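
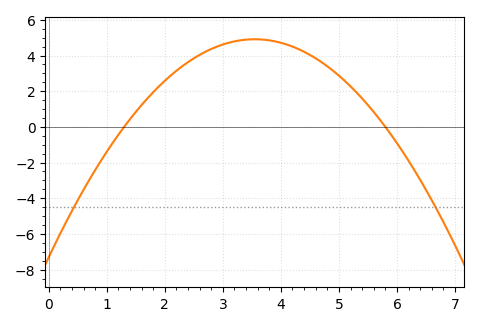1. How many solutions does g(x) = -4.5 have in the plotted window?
2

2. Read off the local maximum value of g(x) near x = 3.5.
4.91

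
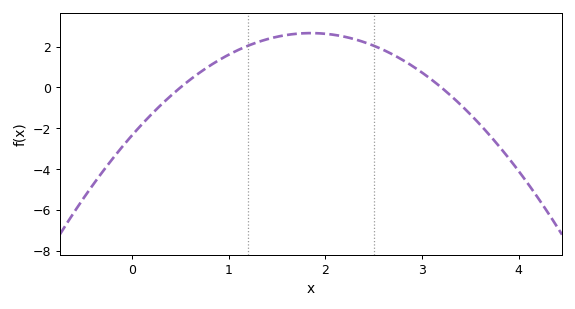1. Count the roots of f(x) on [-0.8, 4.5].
2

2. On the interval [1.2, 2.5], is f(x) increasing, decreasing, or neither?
neither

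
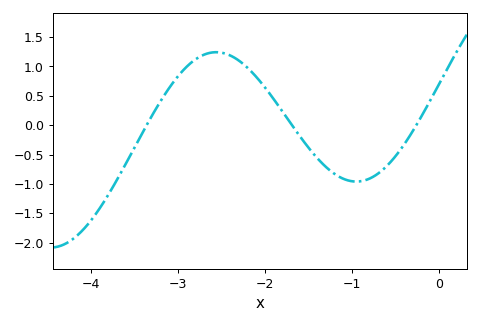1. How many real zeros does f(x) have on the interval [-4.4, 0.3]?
3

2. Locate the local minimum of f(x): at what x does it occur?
-0.952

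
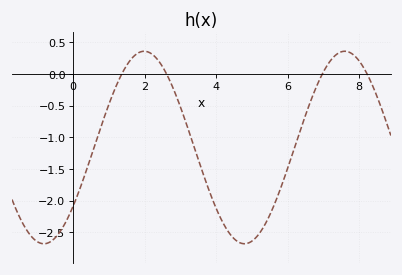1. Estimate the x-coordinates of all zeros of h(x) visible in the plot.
1.36, 2.61, 6.97, 8.22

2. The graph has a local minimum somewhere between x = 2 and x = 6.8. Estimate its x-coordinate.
4.79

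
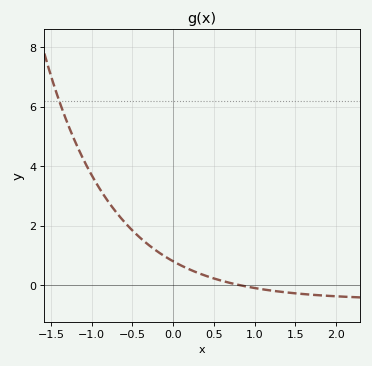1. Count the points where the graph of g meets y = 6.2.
1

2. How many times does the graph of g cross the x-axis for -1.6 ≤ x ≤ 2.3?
1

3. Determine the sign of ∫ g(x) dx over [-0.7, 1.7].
positive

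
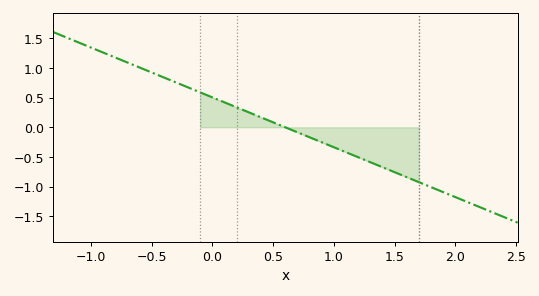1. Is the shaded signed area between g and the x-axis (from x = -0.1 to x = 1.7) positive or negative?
negative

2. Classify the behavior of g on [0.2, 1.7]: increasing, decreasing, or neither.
decreasing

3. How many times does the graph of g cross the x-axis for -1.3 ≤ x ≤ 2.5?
1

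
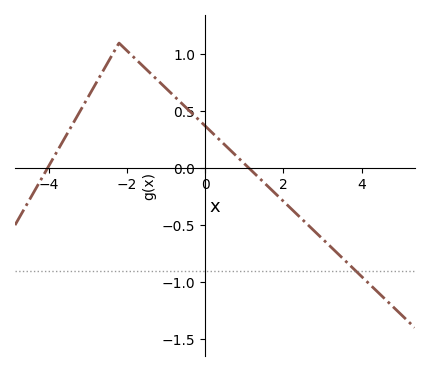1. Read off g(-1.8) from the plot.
0.968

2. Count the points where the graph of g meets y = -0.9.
1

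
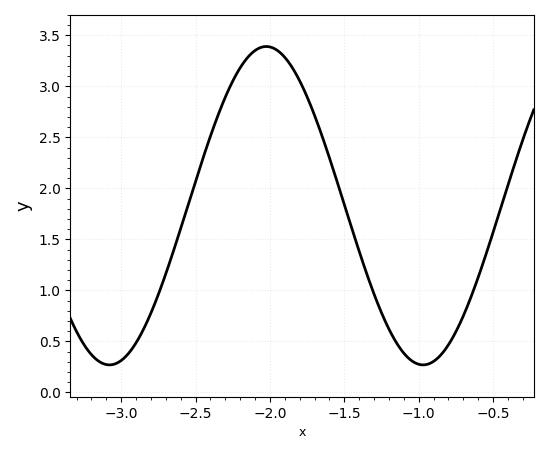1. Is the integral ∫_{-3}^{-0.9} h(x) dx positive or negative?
positive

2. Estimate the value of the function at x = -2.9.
0.5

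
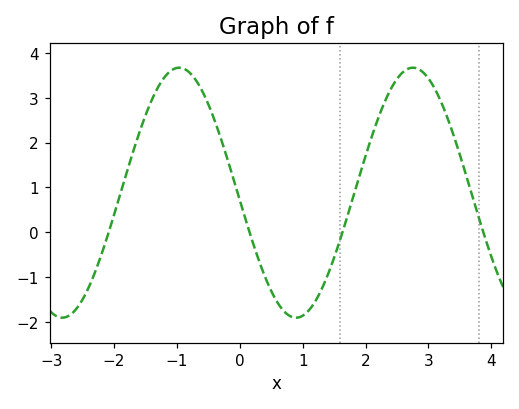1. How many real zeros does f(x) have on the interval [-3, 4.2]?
4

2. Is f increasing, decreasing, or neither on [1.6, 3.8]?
neither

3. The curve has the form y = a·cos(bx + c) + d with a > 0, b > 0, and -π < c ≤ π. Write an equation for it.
y = 2.79cos(1.69x + 1.63) + 0.88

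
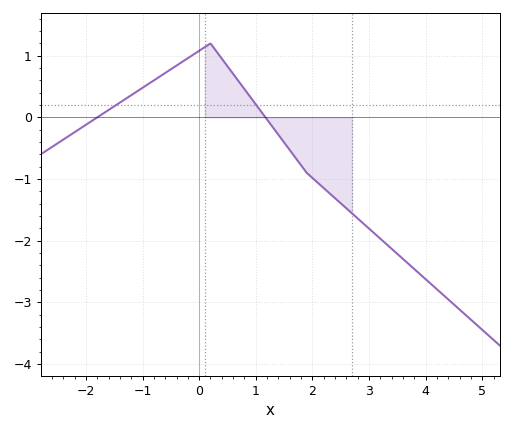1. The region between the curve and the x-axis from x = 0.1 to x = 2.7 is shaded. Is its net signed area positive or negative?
negative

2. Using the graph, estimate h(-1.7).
0.06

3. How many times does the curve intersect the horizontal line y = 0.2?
2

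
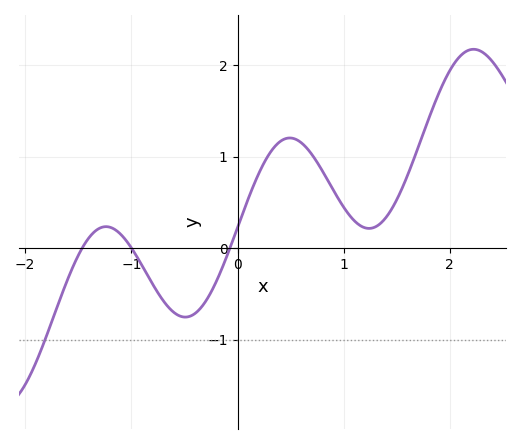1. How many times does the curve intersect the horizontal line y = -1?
1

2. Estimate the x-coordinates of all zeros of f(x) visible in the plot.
-1.46, -0.999, -0.071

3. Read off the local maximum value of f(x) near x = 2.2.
2.17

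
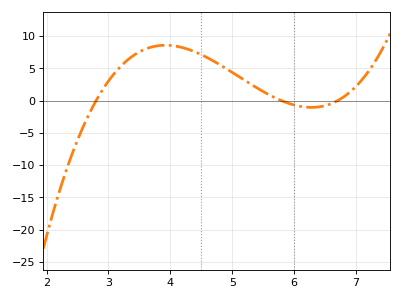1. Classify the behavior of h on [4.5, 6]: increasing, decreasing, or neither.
decreasing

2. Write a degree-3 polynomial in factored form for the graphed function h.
y = 1.47(x - 2.8)(x - 5.8)(x - 6.7)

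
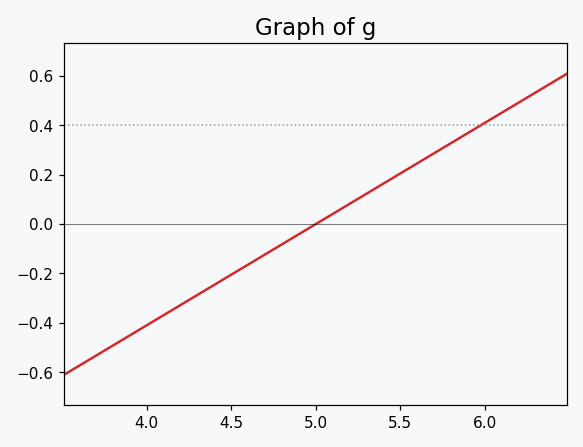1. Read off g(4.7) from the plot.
-0.123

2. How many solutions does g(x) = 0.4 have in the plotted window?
1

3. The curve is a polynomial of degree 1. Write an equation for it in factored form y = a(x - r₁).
y = 0.41(x - 5)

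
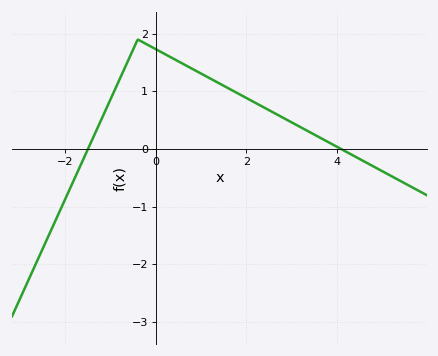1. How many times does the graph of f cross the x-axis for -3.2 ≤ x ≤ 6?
2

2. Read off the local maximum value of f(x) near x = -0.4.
1.9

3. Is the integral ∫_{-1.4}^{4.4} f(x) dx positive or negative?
positive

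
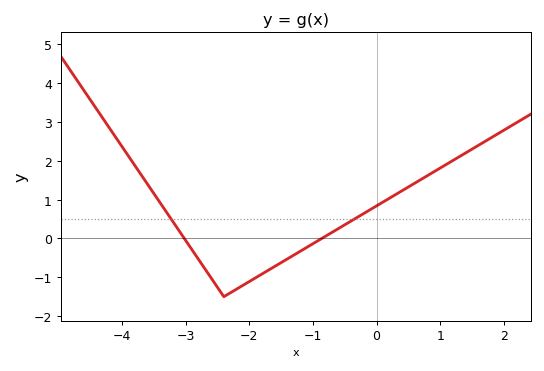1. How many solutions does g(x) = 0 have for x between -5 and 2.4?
2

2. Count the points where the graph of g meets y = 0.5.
2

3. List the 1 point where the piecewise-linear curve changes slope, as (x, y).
(-2.4, -1.5)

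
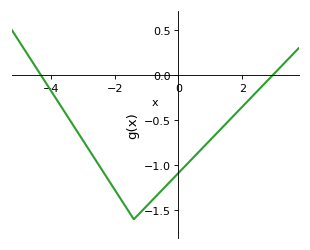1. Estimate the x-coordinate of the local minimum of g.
-1.4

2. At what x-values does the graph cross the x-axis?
-4.31, 2.95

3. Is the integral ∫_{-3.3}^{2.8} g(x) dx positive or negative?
negative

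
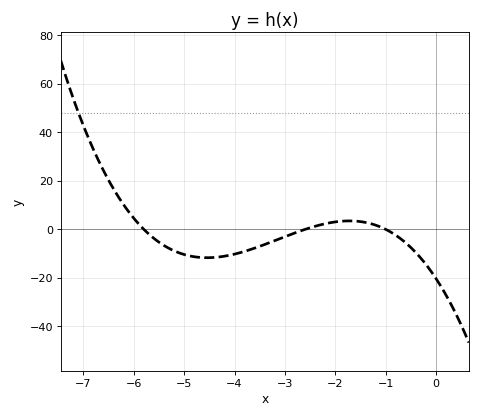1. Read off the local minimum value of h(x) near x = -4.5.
-12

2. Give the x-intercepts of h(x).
-5.8, -2.6, -1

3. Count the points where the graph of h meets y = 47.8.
1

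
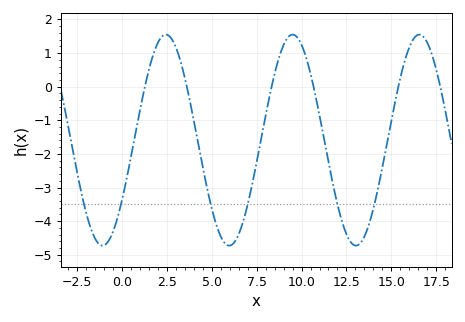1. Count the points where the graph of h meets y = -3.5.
6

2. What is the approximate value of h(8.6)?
0.6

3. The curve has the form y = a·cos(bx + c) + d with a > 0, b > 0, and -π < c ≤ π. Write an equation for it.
y = 3.14cos(0.89x - 2.2) - 1.59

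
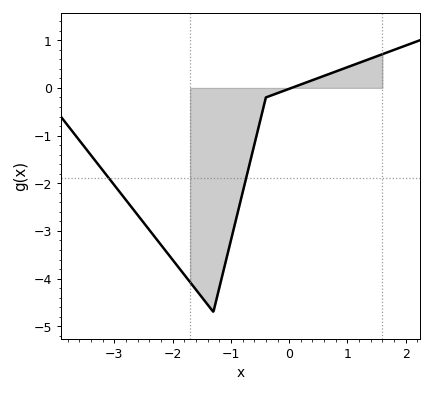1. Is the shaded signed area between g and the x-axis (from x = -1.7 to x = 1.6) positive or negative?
negative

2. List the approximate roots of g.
0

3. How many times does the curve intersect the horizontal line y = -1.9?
2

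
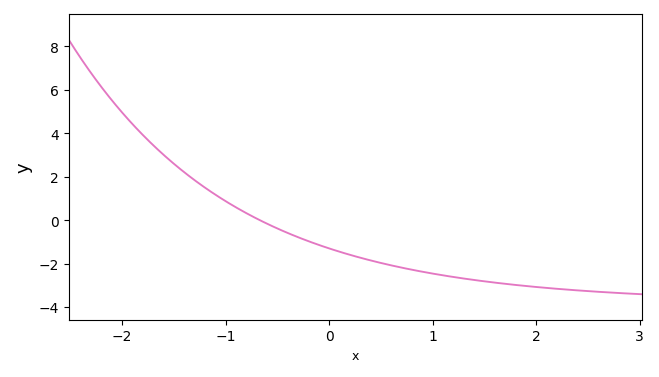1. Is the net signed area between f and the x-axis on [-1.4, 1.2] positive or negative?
negative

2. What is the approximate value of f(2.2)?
-3.2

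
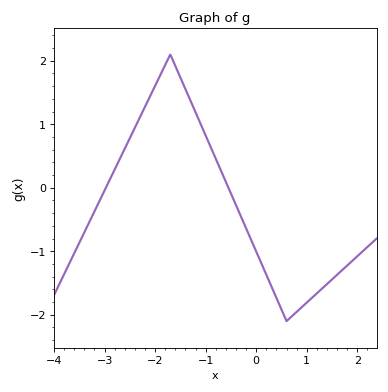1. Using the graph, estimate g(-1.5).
1.7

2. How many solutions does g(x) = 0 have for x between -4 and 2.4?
2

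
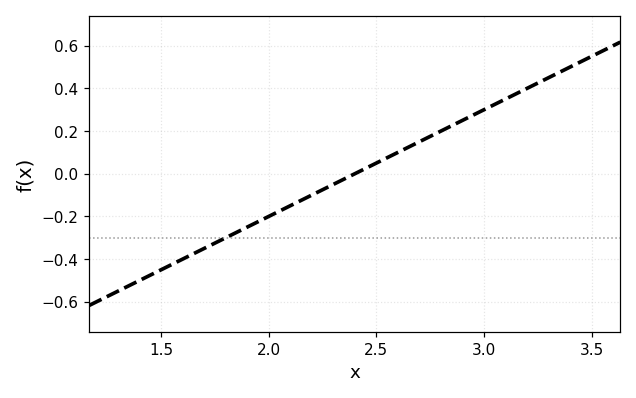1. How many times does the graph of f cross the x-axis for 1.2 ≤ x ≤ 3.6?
1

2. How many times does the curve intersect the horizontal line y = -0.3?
1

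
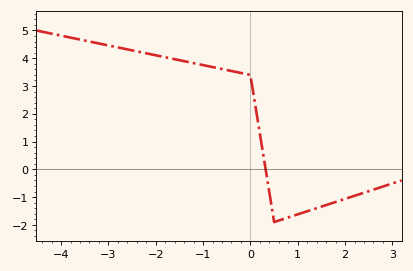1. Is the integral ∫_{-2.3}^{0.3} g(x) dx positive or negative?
positive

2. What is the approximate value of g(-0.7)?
3.6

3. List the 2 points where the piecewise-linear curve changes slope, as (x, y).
(0, 3.4); (0.5, -1.9)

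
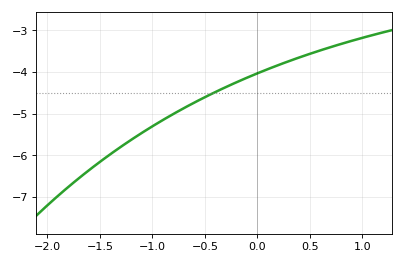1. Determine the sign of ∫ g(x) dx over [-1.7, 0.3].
negative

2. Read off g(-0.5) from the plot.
-4.6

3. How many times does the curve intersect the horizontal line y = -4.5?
1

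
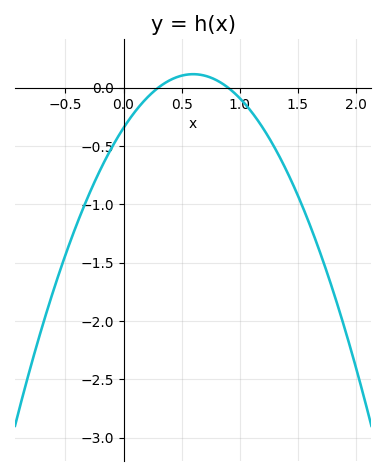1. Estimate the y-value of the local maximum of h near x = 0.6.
0.1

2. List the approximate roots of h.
0.3, 0.9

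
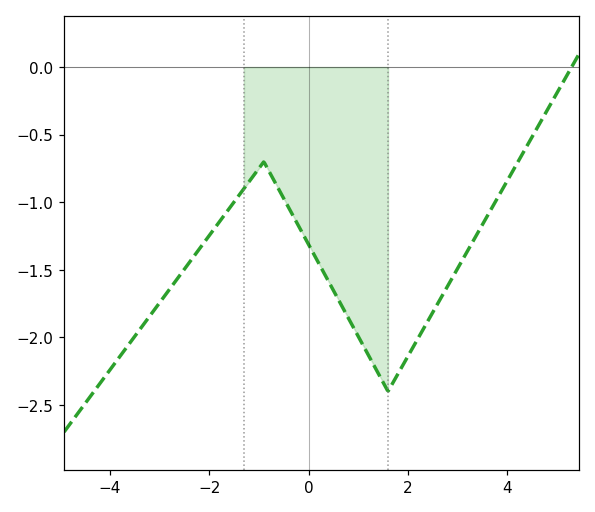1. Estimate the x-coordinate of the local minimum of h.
1.6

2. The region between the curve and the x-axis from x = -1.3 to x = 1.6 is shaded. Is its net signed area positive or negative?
negative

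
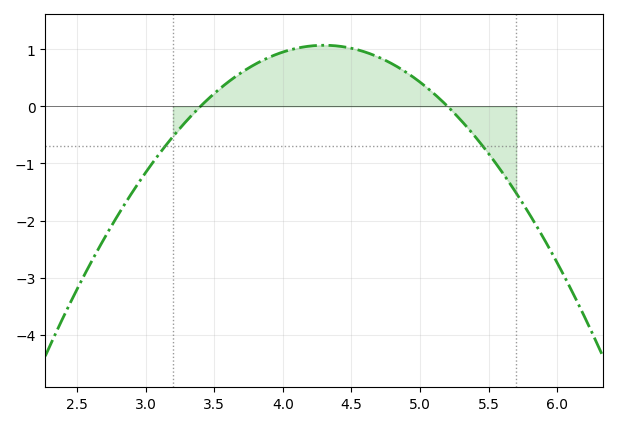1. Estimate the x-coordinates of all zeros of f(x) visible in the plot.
3.4, 5.2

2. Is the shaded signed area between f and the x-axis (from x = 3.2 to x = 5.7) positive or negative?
positive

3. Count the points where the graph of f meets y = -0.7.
2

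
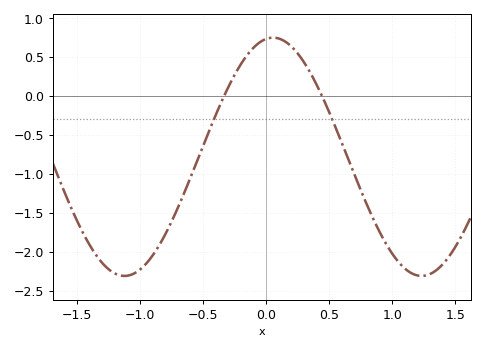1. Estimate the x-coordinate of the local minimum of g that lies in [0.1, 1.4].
1.25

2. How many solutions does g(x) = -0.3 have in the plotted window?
2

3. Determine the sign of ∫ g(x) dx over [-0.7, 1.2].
negative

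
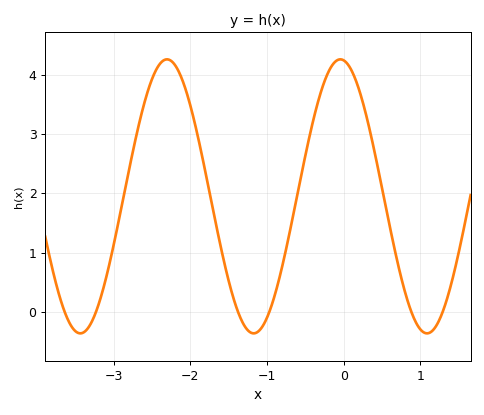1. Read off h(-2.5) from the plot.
3.9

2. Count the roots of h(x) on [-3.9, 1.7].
6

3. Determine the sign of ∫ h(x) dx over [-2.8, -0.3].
positive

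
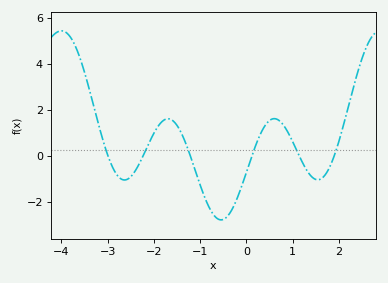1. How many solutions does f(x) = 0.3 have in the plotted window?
6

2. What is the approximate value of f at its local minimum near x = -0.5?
-2.8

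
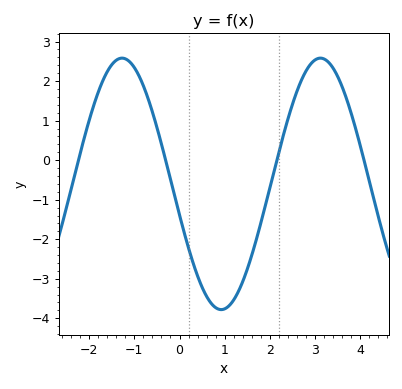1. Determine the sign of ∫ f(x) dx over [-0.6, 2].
negative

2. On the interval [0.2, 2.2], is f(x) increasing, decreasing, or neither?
neither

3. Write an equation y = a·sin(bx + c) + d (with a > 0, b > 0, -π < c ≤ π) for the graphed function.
y = 3.18sin(1.43x - 2.89) - 0.6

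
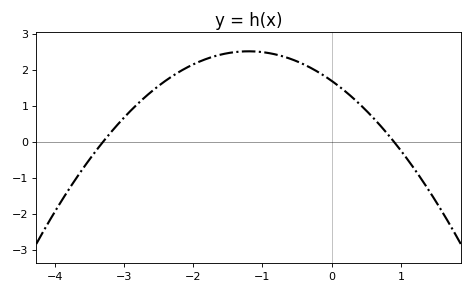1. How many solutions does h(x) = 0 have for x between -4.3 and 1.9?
2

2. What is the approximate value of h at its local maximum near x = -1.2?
2.51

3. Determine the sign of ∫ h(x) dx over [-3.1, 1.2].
positive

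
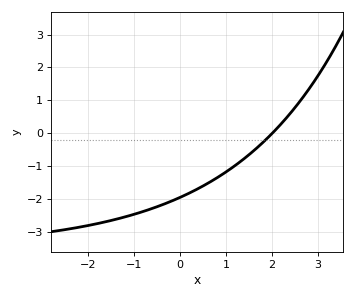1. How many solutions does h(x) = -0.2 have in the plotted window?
1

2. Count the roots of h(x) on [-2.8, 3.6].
1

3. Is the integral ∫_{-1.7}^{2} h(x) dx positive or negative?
negative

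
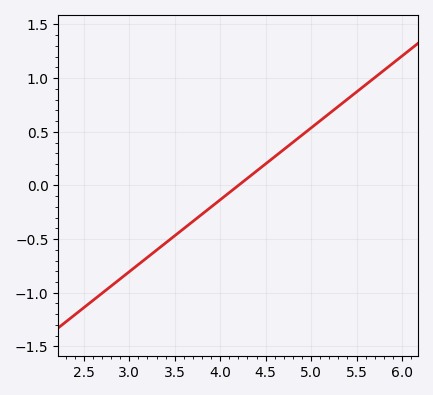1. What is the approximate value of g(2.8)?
-0.938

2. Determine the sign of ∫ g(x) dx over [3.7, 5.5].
positive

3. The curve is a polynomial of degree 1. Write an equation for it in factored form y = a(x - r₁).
y = 0.67(x - 4.2)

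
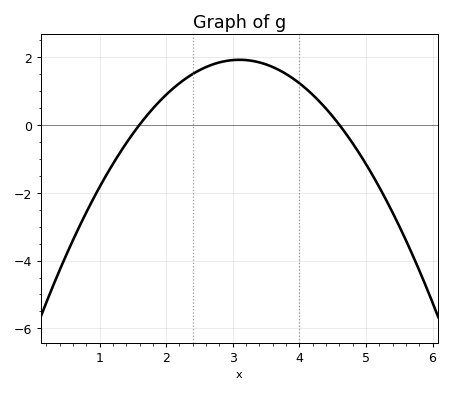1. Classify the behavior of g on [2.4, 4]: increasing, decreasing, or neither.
neither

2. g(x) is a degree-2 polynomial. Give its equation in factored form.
y = -0.85(x - 1.6)(x - 4.6)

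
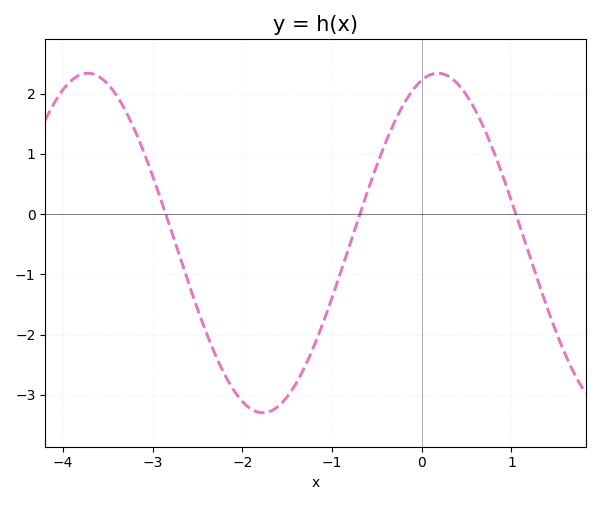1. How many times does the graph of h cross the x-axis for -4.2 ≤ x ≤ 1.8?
3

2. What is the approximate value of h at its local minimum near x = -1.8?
-3.3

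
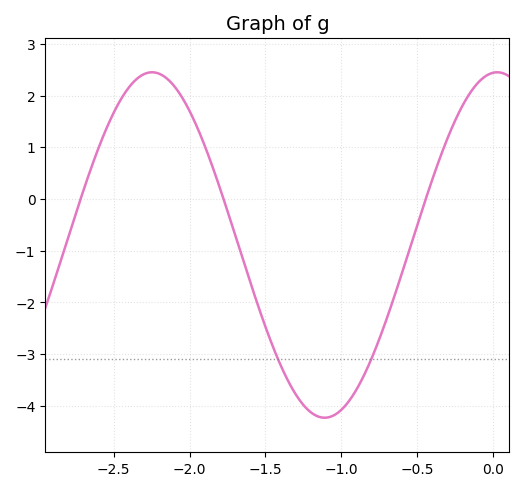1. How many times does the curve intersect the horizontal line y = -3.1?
2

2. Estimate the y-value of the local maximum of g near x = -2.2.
2.4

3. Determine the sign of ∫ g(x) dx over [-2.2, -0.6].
negative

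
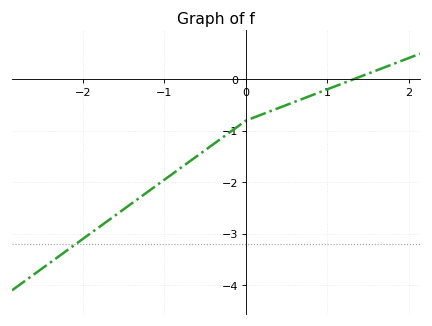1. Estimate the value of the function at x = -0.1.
-0.915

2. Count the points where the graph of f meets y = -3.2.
1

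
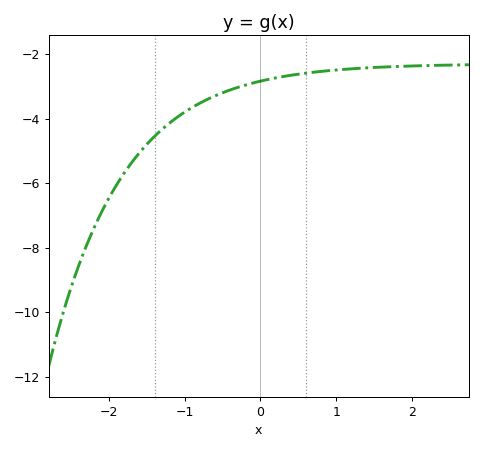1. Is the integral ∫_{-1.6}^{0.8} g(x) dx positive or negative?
negative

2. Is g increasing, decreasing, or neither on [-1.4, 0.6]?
increasing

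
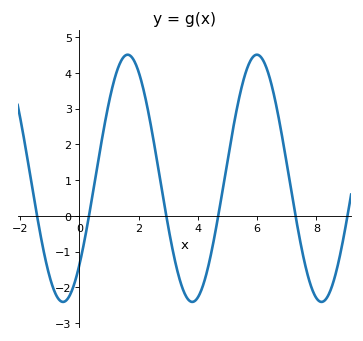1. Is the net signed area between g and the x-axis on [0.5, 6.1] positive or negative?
positive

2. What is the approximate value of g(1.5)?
4.45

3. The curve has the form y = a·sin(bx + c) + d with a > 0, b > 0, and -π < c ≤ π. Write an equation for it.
y = 3.46sin(1.44x - 0.77) + 1.05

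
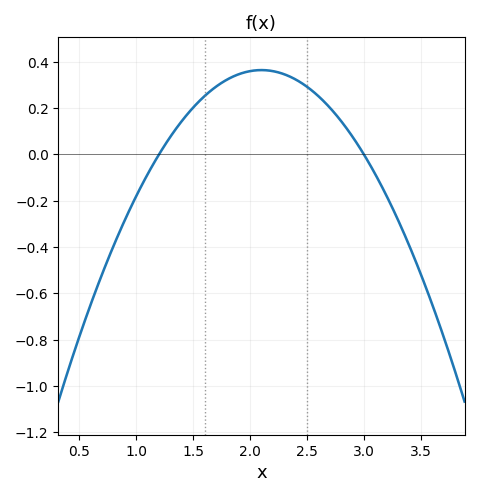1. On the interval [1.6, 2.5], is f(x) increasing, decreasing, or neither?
neither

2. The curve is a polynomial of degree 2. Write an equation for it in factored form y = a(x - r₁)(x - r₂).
y = -0.45(x - 1.2)(x - 3)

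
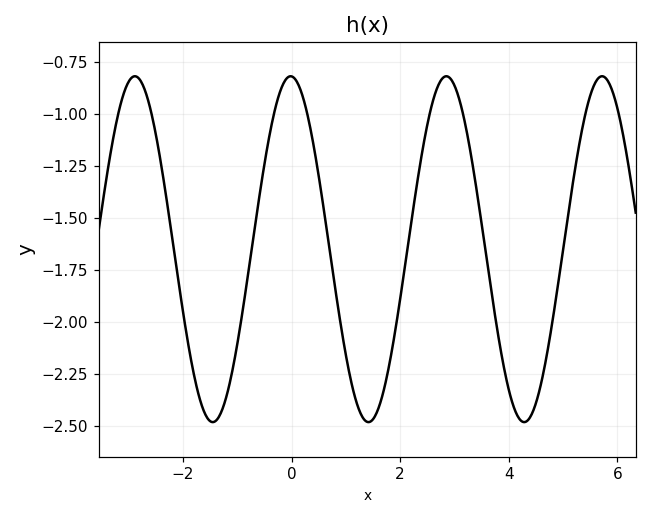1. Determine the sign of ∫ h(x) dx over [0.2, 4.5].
negative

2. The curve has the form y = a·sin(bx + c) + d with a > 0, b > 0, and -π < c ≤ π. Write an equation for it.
y = 0.83sin(2.19x + 1.61) - 1.65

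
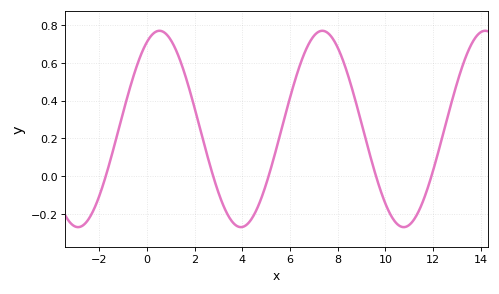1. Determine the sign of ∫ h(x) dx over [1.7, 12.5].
positive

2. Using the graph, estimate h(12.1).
0.075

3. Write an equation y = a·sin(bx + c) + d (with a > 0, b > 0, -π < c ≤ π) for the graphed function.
y = 0.52sin(0.92x + 1.09) + 0.25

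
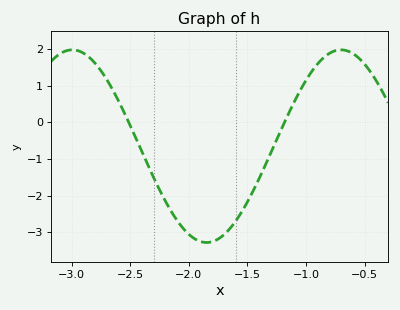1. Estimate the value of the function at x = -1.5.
-2.18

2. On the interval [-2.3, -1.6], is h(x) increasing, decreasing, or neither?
neither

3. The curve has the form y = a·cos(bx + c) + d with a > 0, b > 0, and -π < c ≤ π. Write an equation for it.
y = 2.63cos(2.74x + 1.92) - 0.65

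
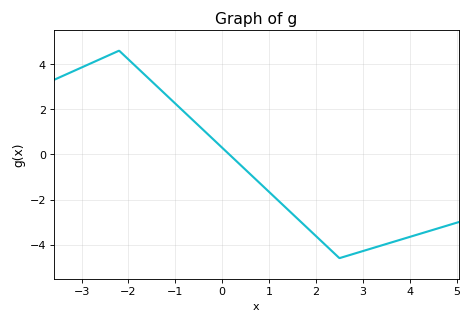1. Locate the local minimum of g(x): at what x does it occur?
2.5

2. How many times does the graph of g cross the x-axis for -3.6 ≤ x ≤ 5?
1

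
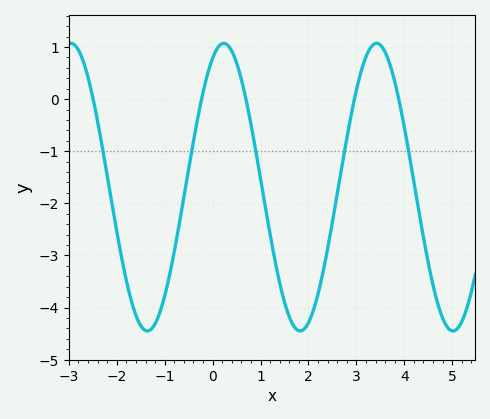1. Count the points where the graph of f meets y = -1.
5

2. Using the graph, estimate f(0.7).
0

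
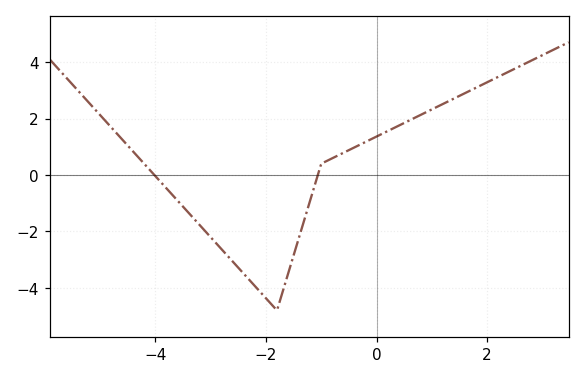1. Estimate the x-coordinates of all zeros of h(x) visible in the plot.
-4.02, -1.06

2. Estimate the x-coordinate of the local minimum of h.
-1.8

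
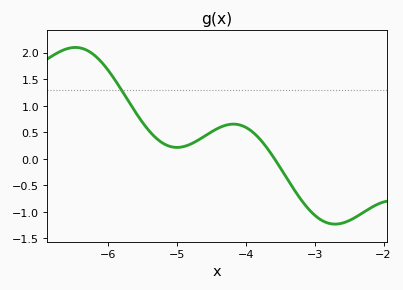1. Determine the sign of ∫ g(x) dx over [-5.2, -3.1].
positive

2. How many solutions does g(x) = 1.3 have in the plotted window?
1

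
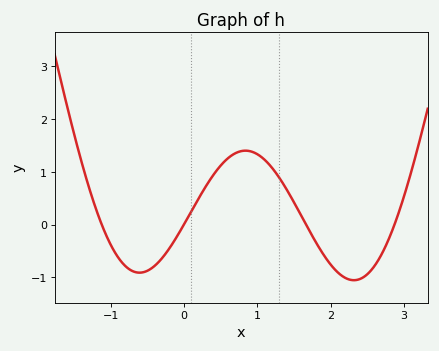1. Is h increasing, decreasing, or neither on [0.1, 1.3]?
neither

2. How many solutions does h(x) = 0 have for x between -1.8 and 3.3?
4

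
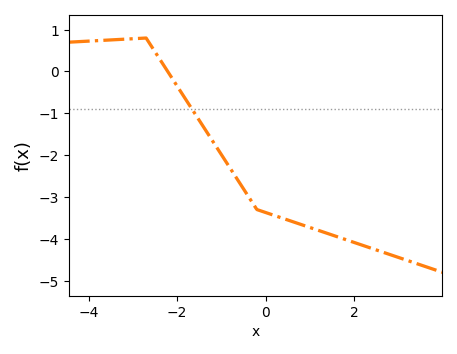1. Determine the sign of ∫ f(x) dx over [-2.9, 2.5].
negative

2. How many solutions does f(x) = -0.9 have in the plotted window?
1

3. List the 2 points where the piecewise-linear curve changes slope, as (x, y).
(-2.7, 0.8); (-0.2, -3.3)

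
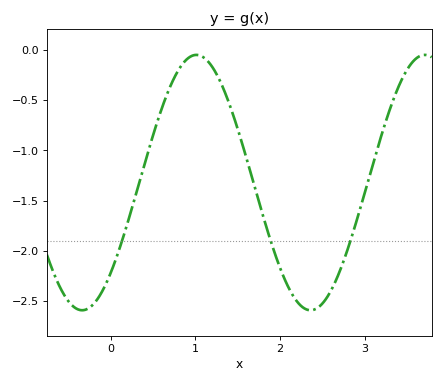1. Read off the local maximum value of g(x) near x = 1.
-0.05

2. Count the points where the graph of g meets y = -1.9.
3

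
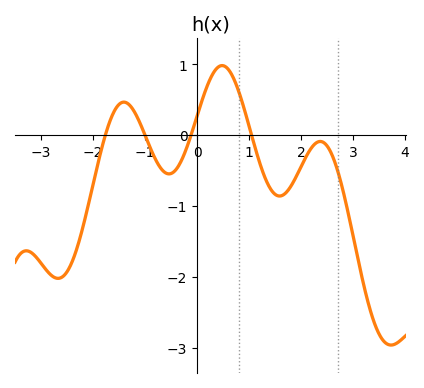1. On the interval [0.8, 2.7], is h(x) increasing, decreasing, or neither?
neither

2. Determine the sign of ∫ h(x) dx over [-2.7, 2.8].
negative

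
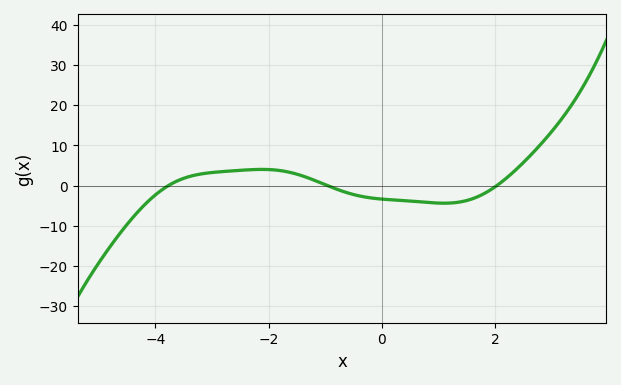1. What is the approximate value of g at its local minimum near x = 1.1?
-4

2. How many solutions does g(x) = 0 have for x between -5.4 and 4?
3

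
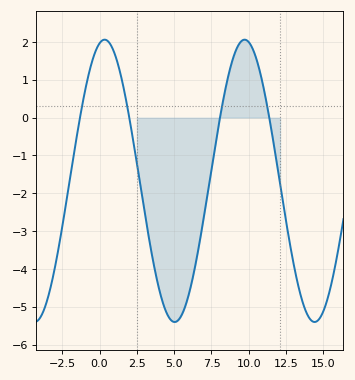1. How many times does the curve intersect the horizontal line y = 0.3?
4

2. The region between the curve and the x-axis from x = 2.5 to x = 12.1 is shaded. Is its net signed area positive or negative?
negative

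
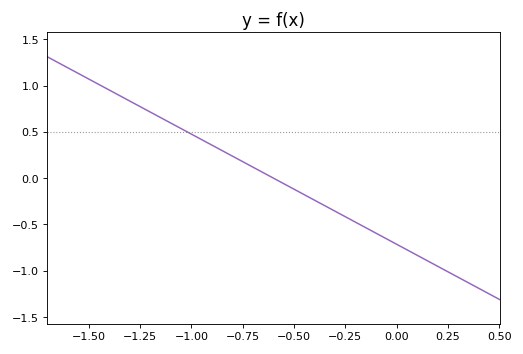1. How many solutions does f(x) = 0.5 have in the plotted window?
1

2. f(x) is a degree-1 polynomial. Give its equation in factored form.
y = -1.19(x + 0.6)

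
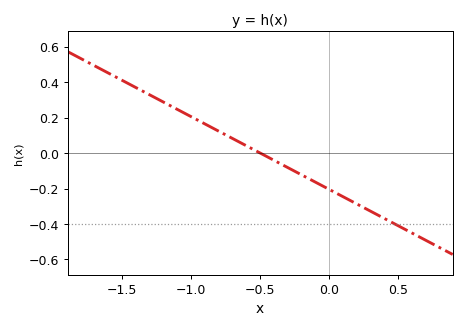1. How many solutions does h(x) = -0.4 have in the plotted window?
1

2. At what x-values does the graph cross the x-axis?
-0.5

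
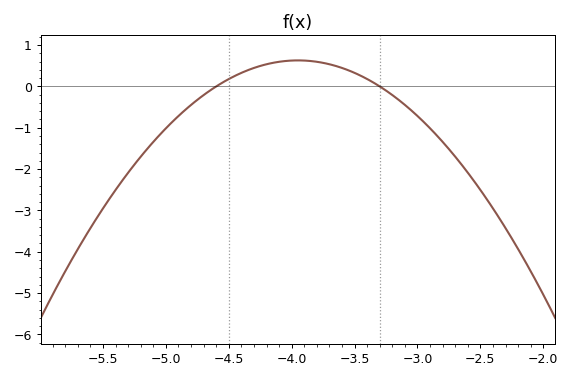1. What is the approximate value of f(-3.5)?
0.3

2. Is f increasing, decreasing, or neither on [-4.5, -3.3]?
neither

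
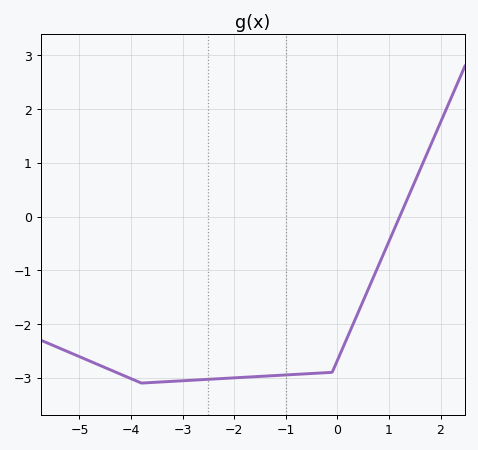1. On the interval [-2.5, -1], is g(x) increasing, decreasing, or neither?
increasing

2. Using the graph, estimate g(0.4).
-1.79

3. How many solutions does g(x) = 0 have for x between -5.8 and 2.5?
1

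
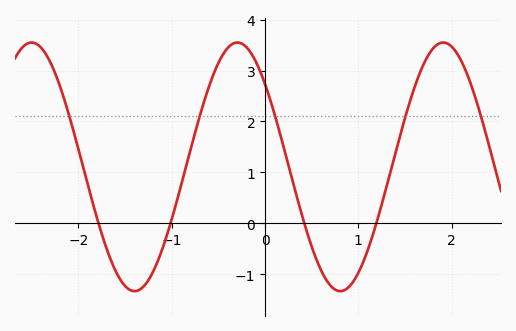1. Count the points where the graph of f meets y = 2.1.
5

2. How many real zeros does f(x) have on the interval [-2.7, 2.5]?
4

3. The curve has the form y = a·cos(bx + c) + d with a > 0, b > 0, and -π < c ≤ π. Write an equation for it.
y = 2.44cos(2.9x + 0.84) + 1.11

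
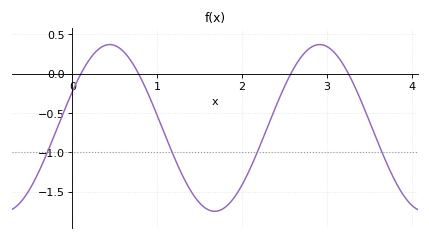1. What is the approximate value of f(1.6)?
-1.73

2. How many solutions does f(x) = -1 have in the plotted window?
4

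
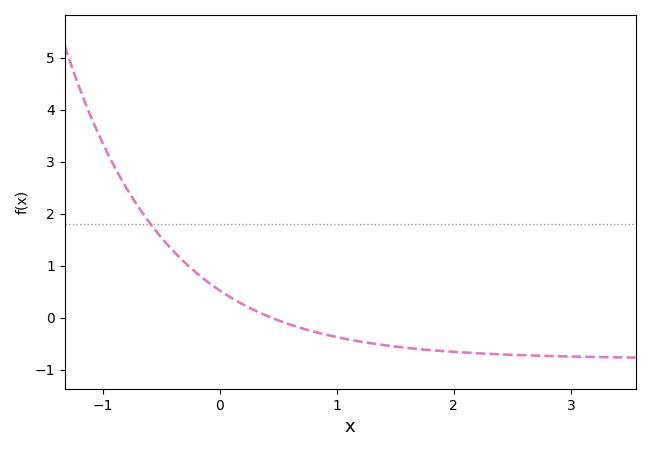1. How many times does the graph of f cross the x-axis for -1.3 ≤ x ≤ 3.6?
1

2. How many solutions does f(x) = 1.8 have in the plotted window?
1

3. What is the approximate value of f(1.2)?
-0.5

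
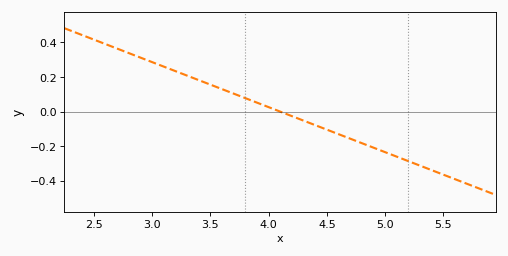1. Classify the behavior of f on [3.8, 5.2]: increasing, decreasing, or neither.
decreasing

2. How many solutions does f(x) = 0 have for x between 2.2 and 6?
1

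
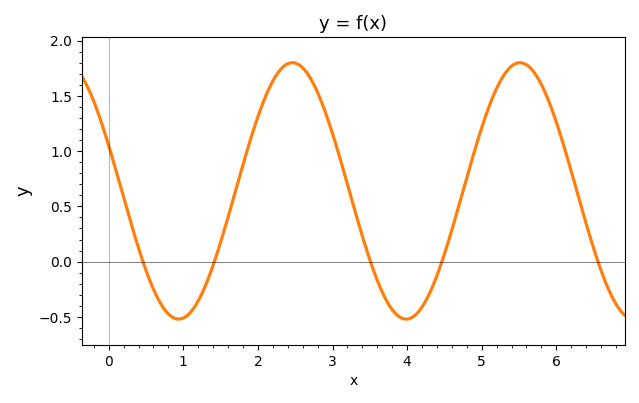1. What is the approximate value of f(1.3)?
-0.212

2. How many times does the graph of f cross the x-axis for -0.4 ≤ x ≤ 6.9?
5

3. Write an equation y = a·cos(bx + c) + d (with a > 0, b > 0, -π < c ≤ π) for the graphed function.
y = 1.16cos(2.06x + 1.21) + 0.64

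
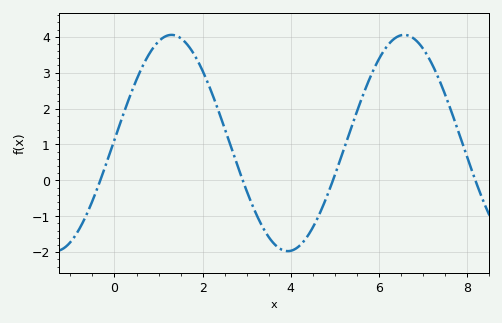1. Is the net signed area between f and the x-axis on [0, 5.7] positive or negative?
positive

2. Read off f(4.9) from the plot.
-0.191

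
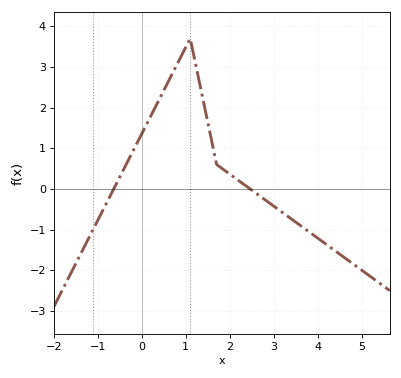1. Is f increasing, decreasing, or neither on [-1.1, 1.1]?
increasing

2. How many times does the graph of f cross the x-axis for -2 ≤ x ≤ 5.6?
2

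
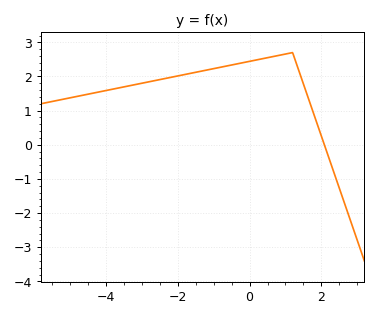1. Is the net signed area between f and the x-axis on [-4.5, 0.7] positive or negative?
positive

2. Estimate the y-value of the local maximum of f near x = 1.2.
2.7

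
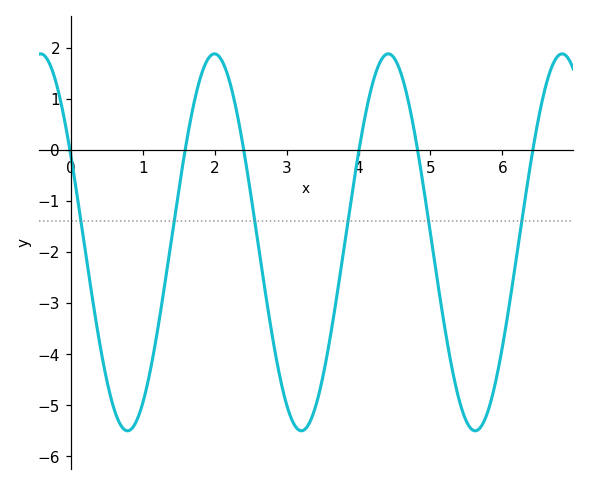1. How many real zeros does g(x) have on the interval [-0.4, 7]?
6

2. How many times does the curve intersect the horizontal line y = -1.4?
6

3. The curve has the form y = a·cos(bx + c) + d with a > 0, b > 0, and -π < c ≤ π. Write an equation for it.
y = 3.69cos(2.6x + 1.1) - 1.81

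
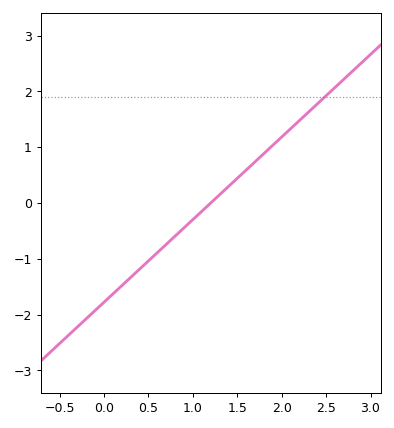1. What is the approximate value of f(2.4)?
1.78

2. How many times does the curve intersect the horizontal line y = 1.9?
1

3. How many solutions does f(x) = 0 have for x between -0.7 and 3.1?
1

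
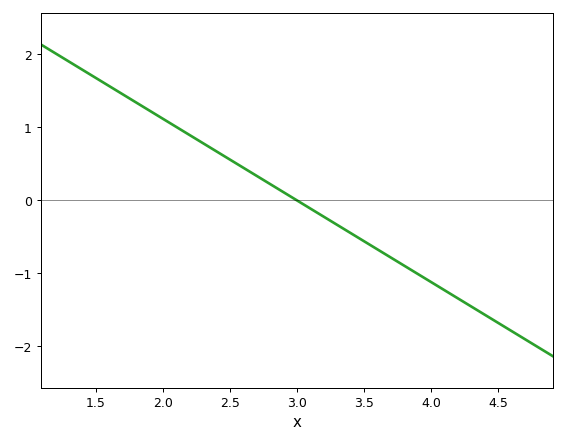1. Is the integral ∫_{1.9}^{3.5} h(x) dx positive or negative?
positive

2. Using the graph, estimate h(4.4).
-1.57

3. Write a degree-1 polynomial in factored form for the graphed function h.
y = -1.12(x - 3)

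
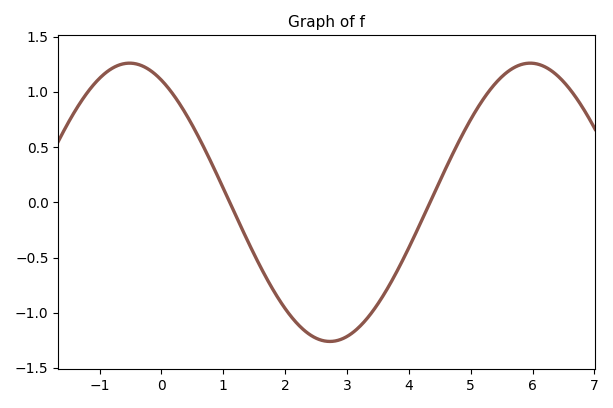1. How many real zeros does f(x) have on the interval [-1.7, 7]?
2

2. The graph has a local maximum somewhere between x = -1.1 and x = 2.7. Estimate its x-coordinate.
-0.517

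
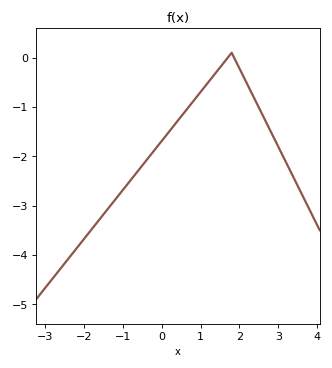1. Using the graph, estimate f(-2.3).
-3.97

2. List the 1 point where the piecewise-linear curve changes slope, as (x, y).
(1.8, 0.1)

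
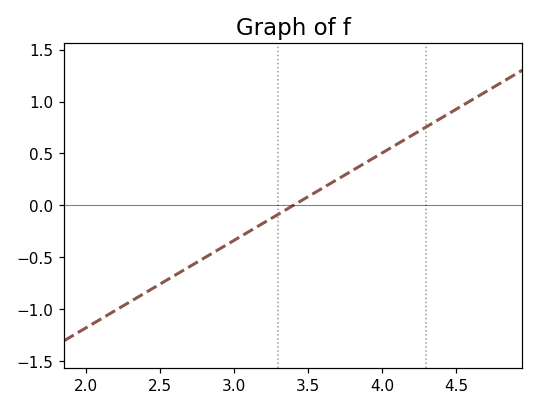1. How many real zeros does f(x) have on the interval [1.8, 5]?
1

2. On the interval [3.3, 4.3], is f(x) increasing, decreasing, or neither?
increasing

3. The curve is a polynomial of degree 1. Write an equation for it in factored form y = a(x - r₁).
y = 0.84(x - 3.4)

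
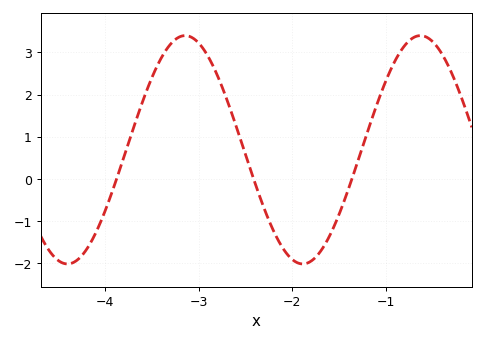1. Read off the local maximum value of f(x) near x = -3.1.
3.4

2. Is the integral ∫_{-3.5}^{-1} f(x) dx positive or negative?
positive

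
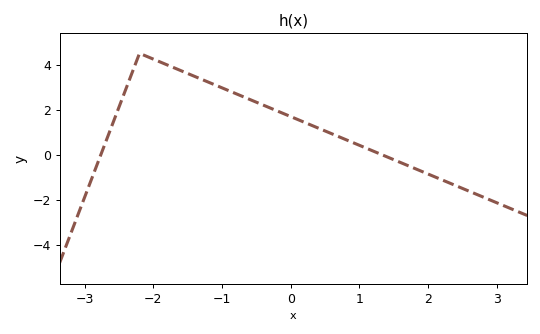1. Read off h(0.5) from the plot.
1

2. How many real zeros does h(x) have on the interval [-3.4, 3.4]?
2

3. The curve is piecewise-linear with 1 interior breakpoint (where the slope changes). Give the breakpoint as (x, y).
(-2.2, 4.5)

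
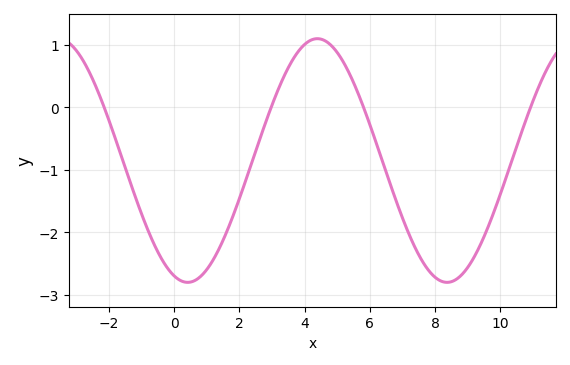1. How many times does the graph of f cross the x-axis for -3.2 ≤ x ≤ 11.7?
4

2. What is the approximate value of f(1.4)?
-2.2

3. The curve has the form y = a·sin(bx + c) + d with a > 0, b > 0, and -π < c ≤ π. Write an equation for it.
y = 1.95sin(0.79x - 1.9) - 0.85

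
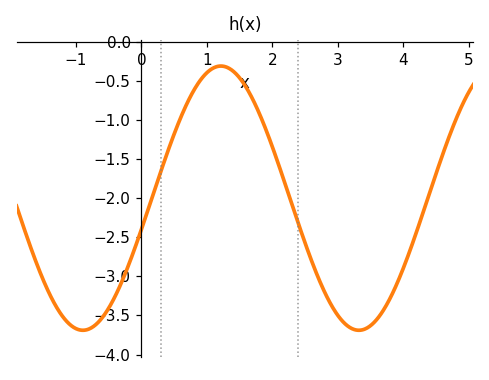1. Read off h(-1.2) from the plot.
-3.52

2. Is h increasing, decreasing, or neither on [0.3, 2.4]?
neither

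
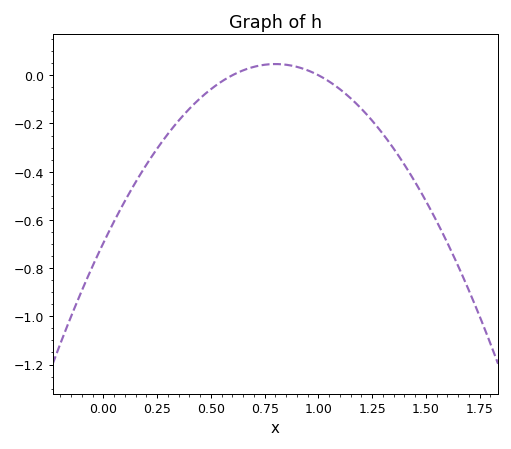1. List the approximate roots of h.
0.6, 1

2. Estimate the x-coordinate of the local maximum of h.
0.8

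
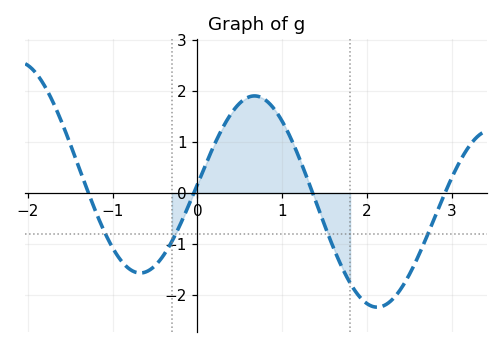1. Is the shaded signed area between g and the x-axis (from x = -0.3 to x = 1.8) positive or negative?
positive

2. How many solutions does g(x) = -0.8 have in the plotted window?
4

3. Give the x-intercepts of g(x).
-1.3, 0, 1.4, 2.9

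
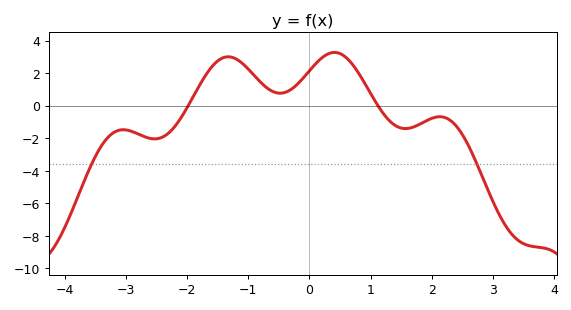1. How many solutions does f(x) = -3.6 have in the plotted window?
2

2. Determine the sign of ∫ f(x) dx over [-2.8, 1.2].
positive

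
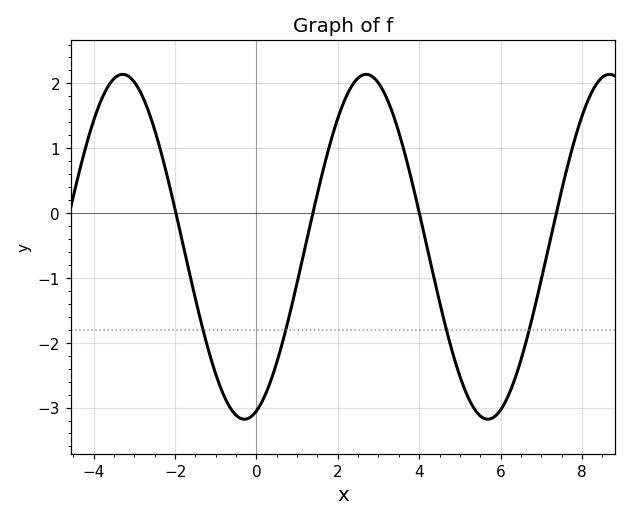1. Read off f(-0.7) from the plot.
-2.9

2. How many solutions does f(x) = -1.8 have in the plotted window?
4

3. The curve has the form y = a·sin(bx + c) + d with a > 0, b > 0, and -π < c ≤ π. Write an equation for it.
y = 2.66sin(1.1x - 1.3) - 0.52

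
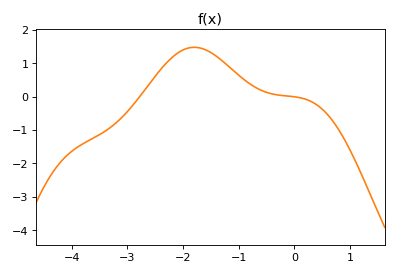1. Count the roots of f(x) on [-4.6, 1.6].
2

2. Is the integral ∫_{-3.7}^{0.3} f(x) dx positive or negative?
positive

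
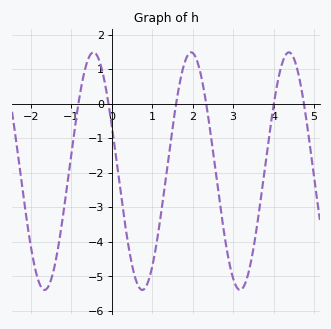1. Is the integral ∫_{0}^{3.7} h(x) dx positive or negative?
negative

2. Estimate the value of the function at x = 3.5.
-4.2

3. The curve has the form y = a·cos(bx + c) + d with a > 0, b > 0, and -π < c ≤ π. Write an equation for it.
y = 3.44cos(2.6x + 1.2) - 1.95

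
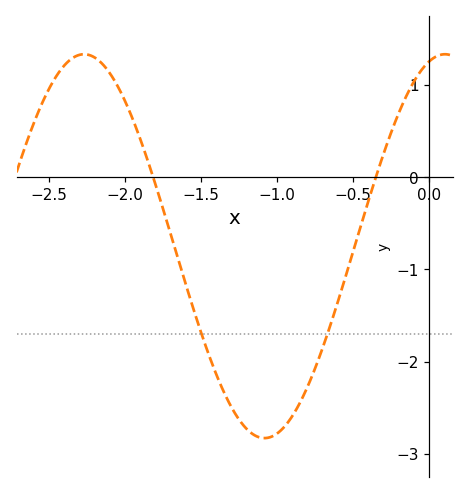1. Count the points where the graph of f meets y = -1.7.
2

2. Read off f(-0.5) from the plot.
-0.804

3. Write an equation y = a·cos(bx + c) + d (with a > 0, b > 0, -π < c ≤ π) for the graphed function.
y = 2.08cos(2.65x - 0.272) - 0.75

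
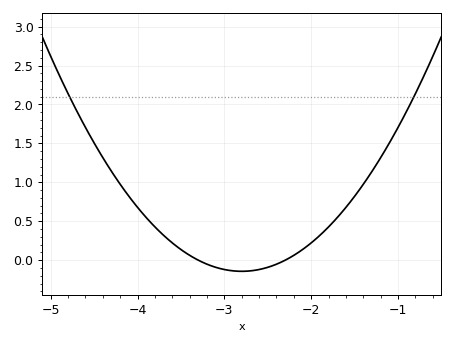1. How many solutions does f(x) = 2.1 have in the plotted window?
2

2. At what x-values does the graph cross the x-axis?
-3.3, -2.3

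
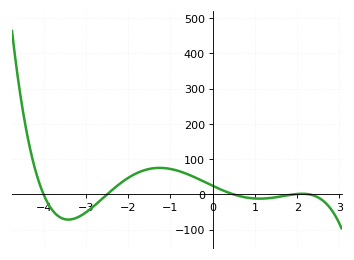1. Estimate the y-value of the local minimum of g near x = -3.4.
-70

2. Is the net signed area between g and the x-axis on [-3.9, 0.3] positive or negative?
positive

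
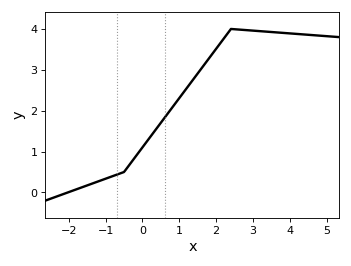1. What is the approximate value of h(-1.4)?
0.2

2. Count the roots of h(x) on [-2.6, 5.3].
1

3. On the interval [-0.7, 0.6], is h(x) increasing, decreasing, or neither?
increasing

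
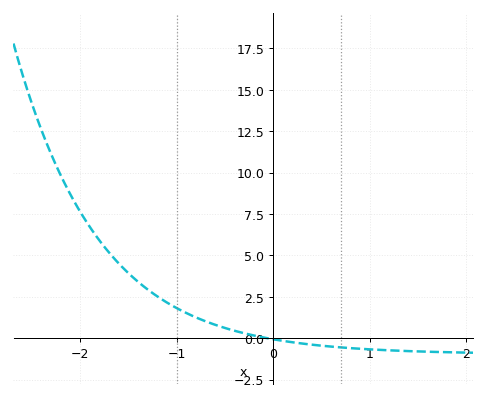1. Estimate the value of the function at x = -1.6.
4.52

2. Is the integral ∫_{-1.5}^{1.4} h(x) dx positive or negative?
positive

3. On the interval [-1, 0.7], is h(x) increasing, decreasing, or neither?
decreasing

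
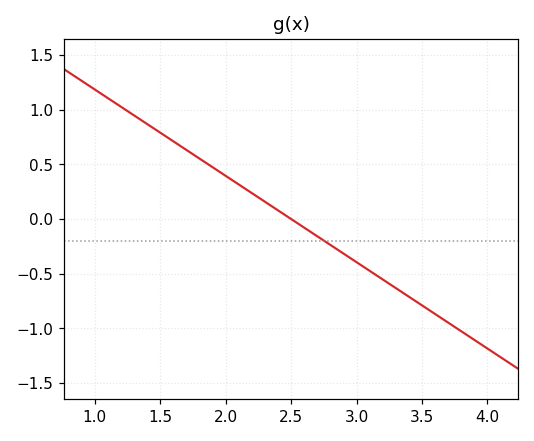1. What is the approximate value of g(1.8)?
0.553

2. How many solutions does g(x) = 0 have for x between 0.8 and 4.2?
1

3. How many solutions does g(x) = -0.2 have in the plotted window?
1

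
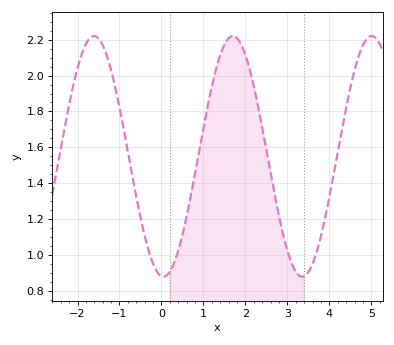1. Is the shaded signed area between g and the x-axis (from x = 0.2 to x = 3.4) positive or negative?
positive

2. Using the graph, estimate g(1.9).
2.18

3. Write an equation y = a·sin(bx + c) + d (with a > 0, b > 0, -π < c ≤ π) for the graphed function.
y = 0.67sin(1.9x - 1.7) + 1.55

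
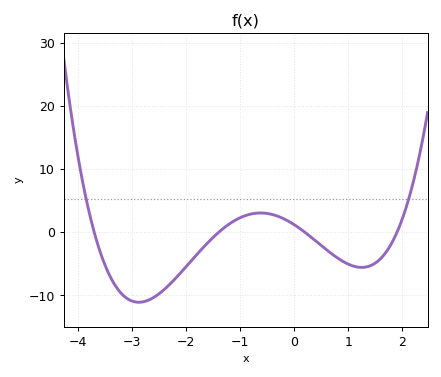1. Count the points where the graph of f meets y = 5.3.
2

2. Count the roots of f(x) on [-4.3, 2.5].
4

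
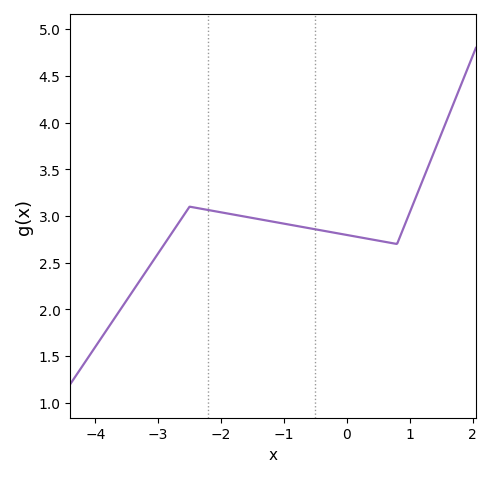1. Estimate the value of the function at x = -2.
3.05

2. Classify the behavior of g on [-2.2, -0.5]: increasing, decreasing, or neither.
decreasing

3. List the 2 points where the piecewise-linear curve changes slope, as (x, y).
(-2.5, 3.1); (0.8, 2.7)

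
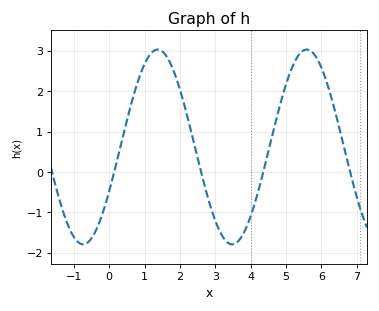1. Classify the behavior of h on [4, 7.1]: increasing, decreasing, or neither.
neither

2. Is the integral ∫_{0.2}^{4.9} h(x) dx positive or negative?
positive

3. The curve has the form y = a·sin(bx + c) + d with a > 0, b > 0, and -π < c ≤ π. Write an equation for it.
y = 2.41sin(1.5x - 0.47) + 0.62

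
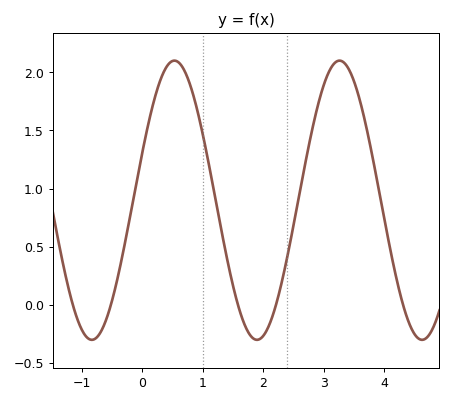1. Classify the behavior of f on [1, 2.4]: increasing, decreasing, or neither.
neither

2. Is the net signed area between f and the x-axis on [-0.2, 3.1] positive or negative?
positive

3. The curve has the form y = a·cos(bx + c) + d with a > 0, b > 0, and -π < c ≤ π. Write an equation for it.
y = 1.2cos(2.3x - 1.22) + 0.9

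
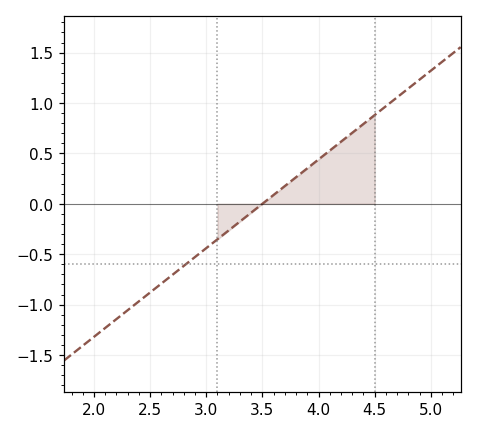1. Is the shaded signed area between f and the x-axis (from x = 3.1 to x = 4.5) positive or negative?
positive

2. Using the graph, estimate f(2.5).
-0.88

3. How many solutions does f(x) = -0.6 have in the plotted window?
1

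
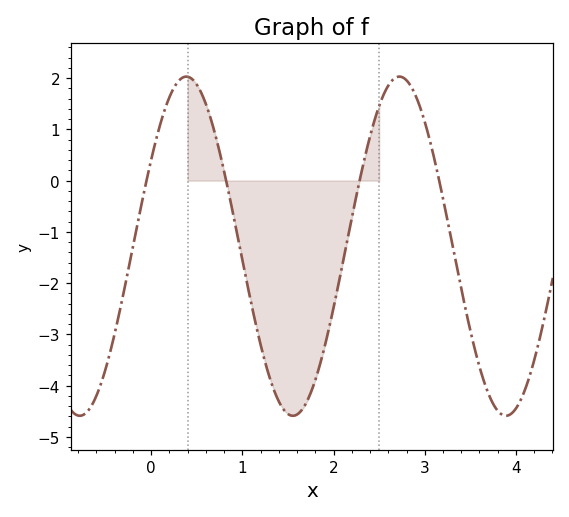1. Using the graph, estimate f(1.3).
-3.85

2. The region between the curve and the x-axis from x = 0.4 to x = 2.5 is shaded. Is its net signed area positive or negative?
negative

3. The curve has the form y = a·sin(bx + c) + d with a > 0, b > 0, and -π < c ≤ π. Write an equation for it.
y = 3.31sin(2.69x + 0.532) - 1.28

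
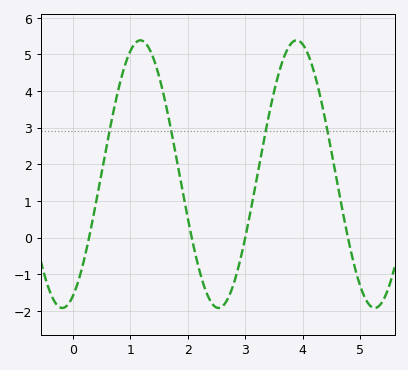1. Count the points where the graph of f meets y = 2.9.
4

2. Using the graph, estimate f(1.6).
3.74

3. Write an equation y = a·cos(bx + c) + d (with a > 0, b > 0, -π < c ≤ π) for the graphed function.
y = 3.65cos(2.31x - 2.71) + 1.73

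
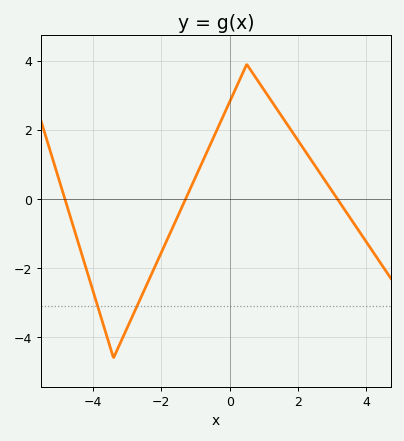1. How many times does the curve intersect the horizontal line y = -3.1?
2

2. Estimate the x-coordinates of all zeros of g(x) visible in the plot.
-4.8, -1.2, 3.2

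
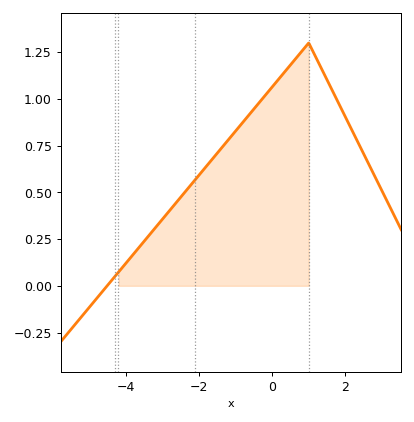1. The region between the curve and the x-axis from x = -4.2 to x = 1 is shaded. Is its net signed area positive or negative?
positive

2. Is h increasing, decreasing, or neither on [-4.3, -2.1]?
increasing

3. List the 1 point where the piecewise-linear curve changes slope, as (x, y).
(1, 1.3)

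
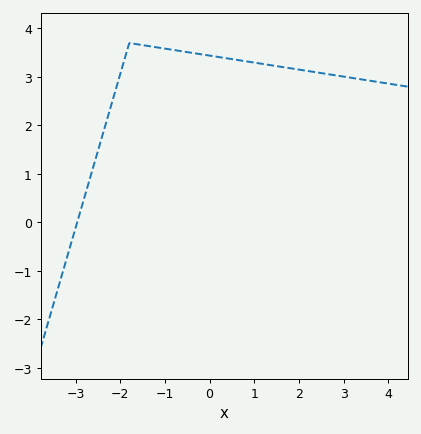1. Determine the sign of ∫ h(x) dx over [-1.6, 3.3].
positive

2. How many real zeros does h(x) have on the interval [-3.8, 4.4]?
1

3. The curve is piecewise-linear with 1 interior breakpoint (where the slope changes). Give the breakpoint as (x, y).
(-1.8, 3.7)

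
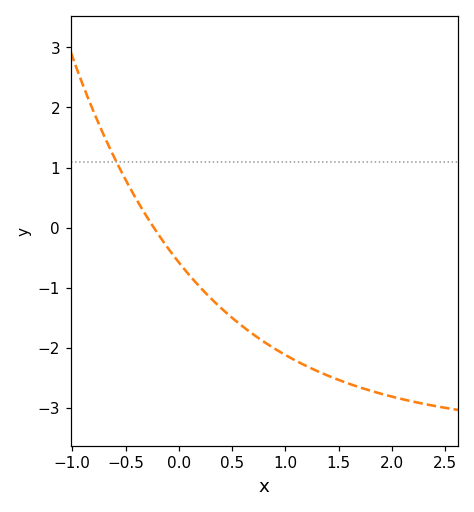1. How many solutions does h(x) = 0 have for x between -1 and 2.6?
1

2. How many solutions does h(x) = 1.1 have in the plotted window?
1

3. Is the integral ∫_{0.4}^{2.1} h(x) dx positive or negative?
negative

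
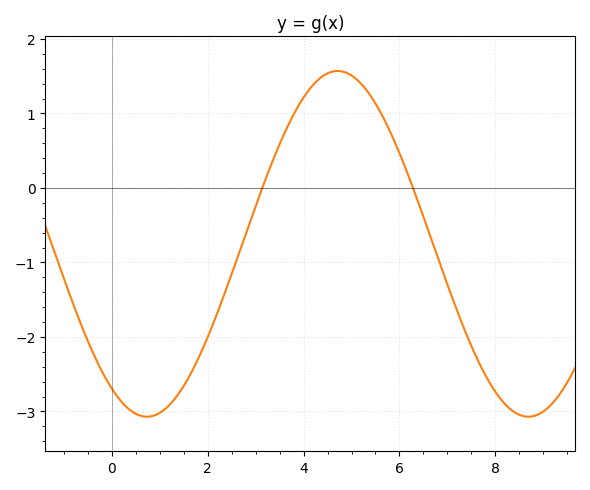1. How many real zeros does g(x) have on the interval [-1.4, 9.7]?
2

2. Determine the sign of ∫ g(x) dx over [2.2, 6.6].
positive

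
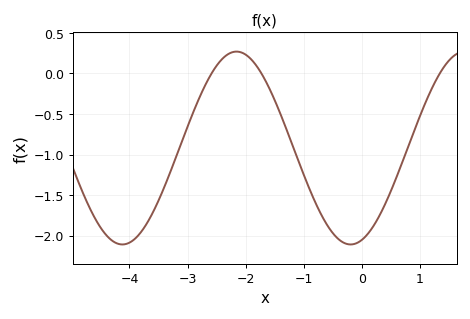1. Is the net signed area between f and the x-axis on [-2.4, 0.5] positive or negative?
negative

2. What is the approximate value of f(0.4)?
-1.6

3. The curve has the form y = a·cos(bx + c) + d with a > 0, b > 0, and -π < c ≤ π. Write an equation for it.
y = 1.19cos(1.6x - 2.8) - 0.92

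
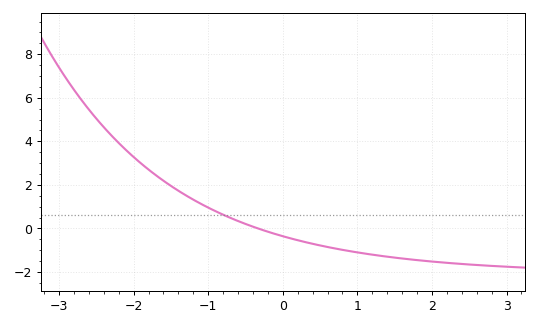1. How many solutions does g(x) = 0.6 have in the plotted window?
1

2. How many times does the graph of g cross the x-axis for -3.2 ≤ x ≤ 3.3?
1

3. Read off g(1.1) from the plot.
-1.16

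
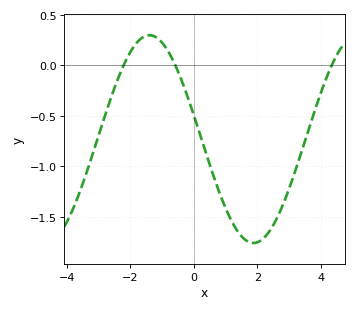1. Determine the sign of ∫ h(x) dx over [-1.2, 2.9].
negative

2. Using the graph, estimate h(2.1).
-1.74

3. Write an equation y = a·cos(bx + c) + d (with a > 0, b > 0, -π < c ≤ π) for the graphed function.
y = 1.03cos(0.96x + 1.34) - 0.73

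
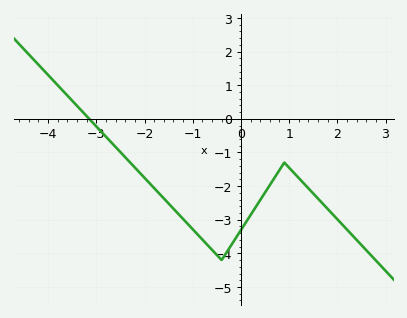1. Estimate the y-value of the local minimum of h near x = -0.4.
-4.2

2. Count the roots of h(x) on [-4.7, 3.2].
1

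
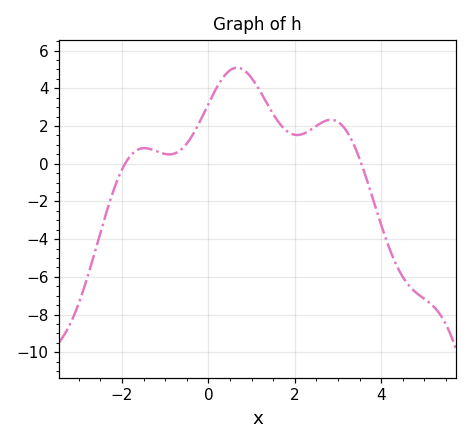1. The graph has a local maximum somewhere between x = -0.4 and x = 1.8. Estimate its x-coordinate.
0.6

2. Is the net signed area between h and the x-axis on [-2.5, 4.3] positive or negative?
positive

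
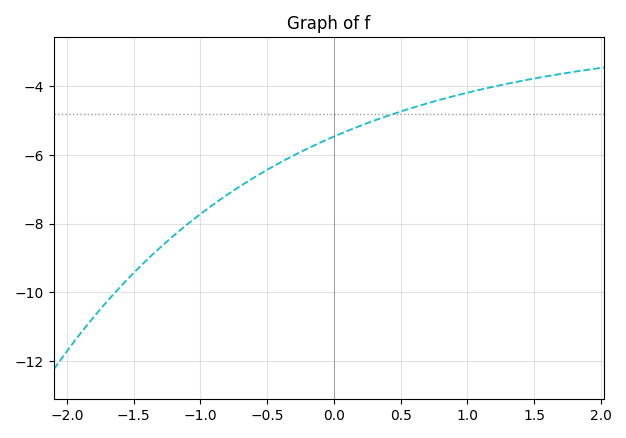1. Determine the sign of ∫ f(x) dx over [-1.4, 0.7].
negative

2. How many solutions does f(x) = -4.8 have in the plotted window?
1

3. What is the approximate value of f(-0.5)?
-6.43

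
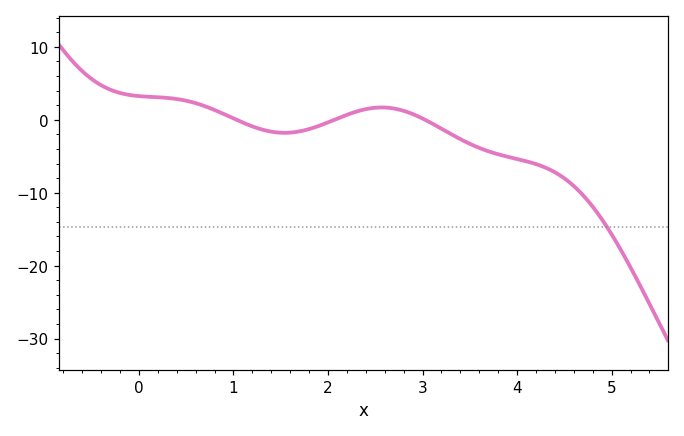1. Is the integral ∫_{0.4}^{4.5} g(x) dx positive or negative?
negative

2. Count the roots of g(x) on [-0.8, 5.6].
3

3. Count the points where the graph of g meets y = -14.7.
1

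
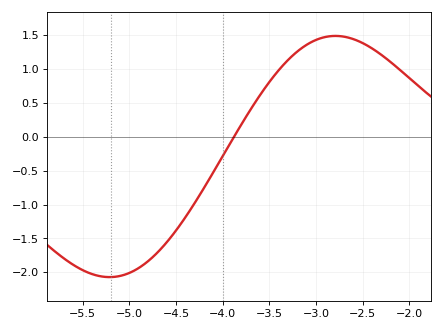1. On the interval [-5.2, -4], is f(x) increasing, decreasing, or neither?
increasing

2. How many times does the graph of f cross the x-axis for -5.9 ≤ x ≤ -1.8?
1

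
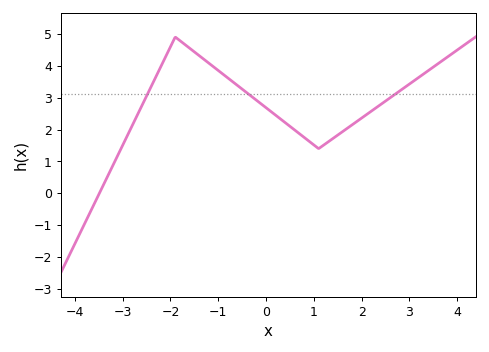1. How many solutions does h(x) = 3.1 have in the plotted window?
3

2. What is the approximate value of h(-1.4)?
4.32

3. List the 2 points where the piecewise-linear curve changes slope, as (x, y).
(-1.9, 4.9); (1.1, 1.4)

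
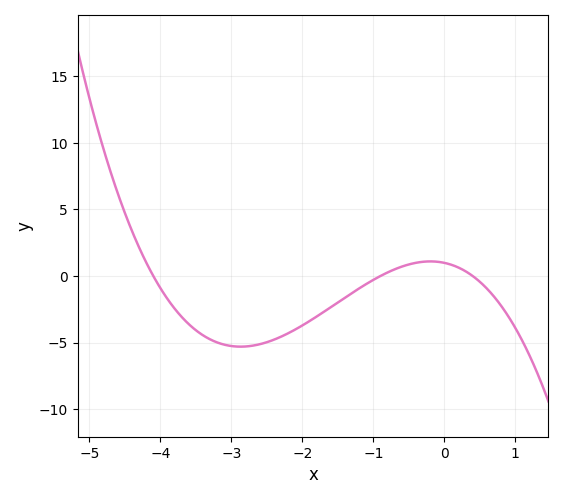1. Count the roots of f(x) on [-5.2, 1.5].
3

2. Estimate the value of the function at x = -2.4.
-5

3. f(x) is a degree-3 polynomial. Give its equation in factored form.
y = -0.67(x + 4.1)(x + 0.9)(x - 0.4)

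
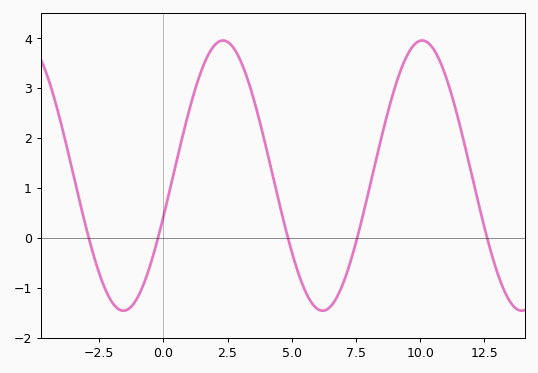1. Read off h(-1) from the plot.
-1.2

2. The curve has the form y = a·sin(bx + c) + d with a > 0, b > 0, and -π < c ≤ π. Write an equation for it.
y = 2.71sin(0.81x - 0.31) + 1.25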